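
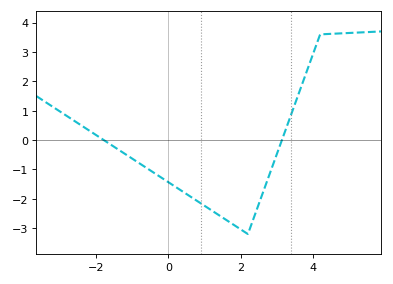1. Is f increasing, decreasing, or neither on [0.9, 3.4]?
neither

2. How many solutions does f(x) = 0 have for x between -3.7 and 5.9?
2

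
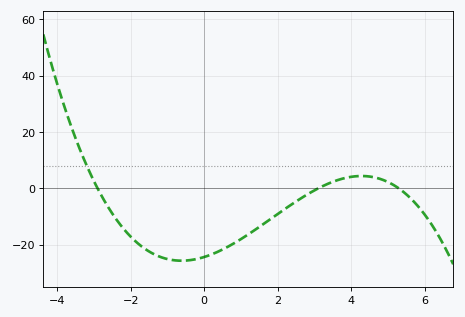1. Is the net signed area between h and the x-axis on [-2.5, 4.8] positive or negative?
negative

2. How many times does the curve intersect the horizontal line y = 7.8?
1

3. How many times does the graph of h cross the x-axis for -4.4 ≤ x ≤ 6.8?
3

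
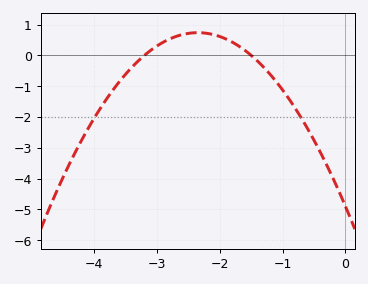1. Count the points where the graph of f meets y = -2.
2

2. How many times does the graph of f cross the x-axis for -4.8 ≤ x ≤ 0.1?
2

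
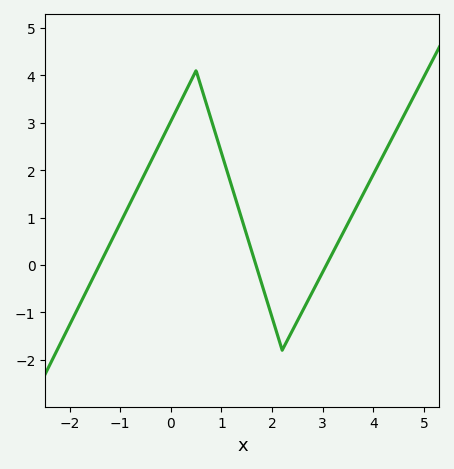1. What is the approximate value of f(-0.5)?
1.95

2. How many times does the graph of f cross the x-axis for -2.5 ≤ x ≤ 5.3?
3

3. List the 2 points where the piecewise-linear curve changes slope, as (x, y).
(0.5, 4.1); (2.2, -1.8)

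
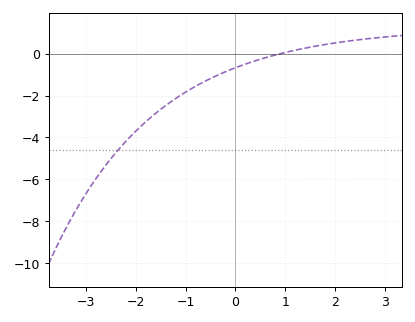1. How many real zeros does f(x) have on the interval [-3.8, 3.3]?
1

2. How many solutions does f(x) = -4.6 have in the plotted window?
1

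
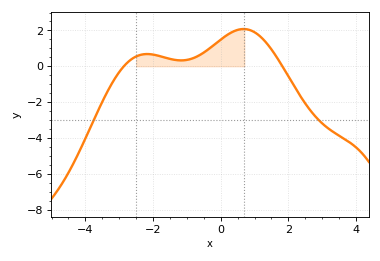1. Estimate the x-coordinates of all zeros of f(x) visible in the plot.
-2.8, 1.8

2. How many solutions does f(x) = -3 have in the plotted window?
2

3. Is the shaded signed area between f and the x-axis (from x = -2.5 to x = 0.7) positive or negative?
positive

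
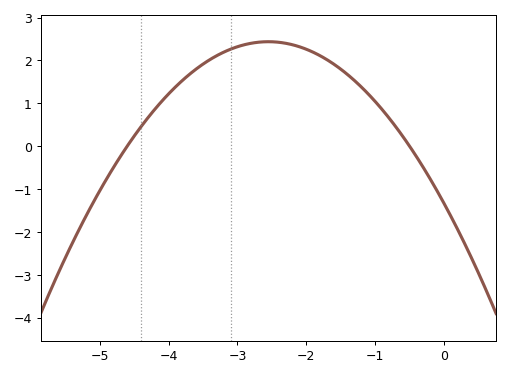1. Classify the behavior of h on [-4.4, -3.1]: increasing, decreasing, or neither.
increasing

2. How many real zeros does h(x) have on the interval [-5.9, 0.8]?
2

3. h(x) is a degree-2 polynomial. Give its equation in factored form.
y = -0.58(x + 4.6)(x + 0.5)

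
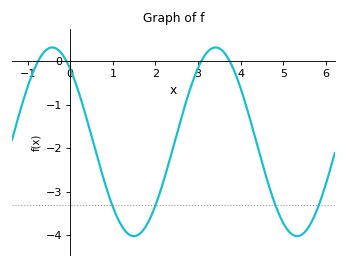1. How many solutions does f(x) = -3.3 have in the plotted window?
4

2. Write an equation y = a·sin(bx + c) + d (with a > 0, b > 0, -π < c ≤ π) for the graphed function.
y = 2.17sin(1.6x + 2.3) - 1.85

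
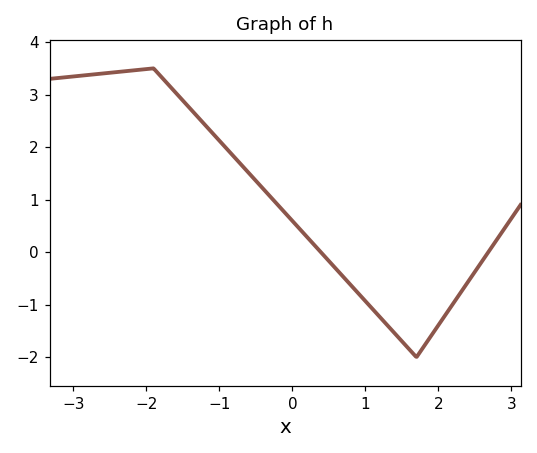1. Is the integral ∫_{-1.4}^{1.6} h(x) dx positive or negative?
positive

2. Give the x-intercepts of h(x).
0.391, 2.68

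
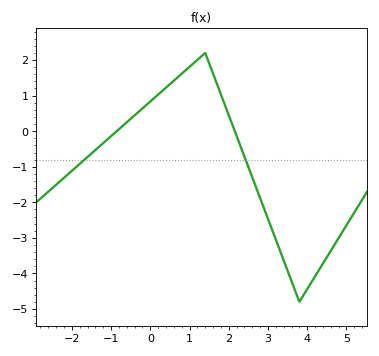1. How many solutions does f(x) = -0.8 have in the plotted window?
2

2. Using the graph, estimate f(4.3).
-3.9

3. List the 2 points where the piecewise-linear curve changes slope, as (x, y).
(1.4, 2.2); (3.8, -4.8)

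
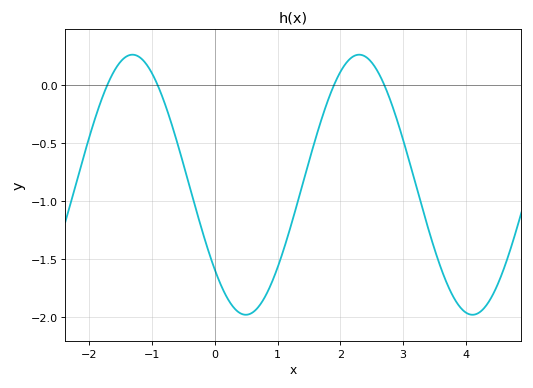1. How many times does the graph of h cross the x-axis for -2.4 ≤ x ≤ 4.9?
4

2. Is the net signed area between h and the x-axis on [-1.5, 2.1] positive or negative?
negative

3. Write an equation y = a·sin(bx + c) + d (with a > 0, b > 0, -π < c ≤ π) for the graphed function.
y = 1.12sin(1.7x - 2.4) - 0.86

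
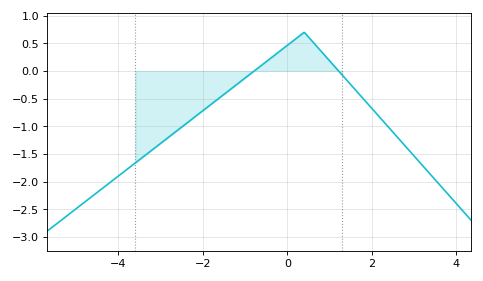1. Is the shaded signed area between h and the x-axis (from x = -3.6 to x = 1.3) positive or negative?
negative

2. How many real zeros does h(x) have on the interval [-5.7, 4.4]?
2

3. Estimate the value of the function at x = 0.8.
0.356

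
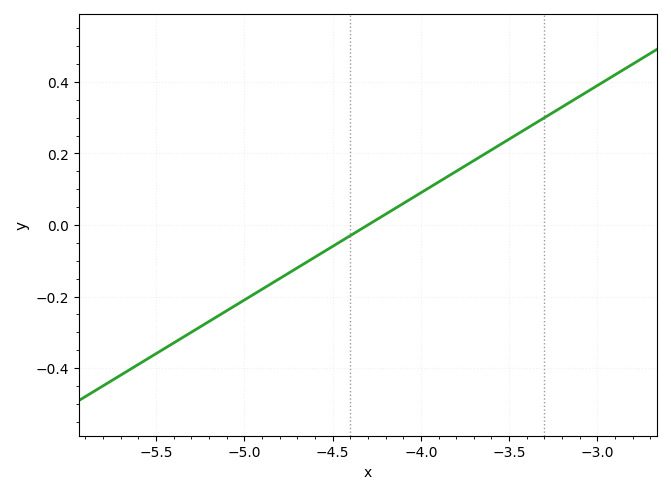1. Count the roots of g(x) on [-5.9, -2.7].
1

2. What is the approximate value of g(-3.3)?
0.3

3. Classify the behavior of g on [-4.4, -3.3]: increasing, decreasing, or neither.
increasing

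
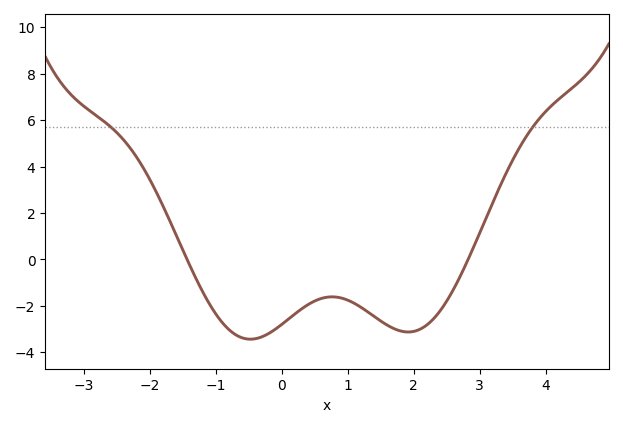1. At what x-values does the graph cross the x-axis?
-1.44, 2.83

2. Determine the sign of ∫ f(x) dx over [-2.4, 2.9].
negative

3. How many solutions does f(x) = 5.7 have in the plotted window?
2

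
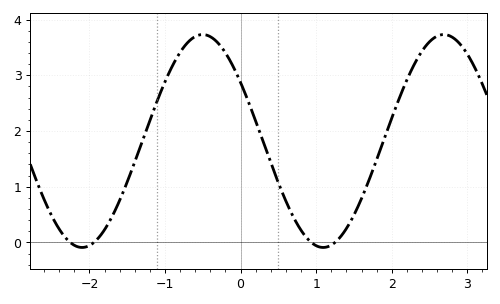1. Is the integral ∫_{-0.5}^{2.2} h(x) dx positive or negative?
positive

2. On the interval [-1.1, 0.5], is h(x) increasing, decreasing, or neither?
neither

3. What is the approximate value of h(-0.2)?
3.4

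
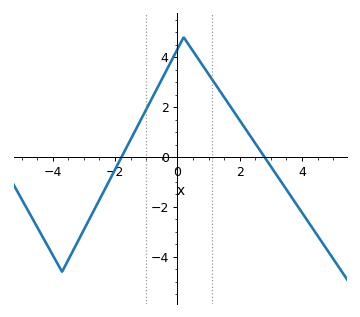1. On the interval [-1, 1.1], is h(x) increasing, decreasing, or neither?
neither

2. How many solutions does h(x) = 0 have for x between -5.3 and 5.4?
2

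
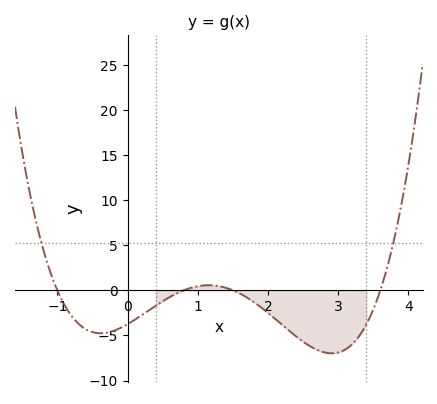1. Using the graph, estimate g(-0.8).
-3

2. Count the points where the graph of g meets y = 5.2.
2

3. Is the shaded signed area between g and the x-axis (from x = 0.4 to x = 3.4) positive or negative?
negative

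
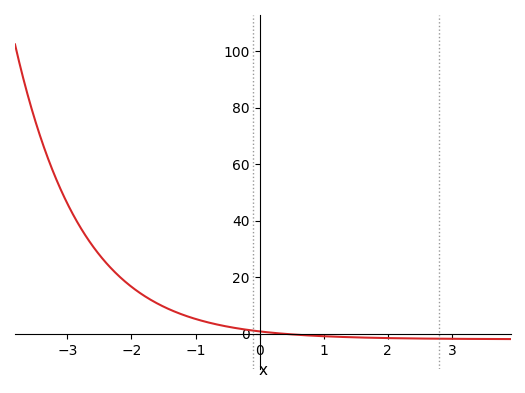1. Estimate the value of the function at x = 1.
0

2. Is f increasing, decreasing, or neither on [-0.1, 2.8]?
decreasing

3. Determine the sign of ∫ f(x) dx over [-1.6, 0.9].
positive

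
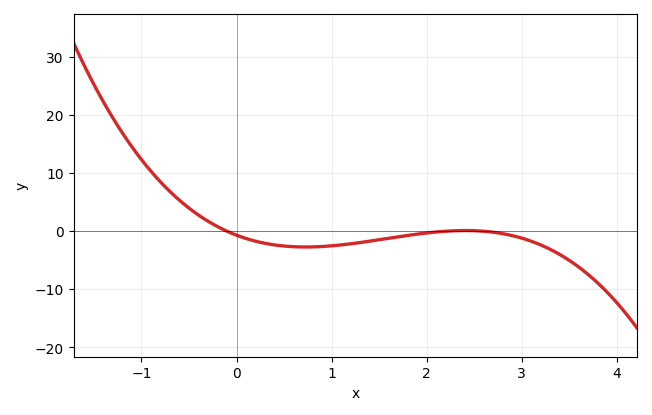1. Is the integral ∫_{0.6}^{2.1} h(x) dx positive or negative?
negative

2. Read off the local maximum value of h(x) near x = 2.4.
0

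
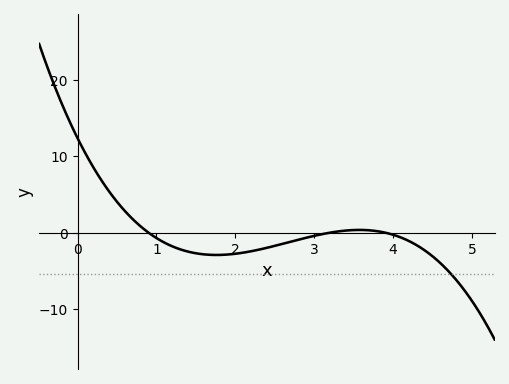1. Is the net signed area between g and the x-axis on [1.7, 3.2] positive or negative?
negative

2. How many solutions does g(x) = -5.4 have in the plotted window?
1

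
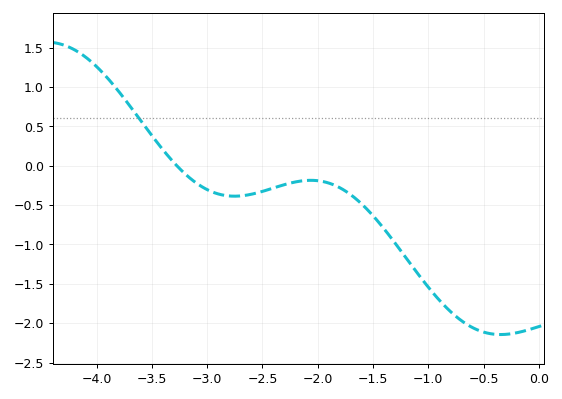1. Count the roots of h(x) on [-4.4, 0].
1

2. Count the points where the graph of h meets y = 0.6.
1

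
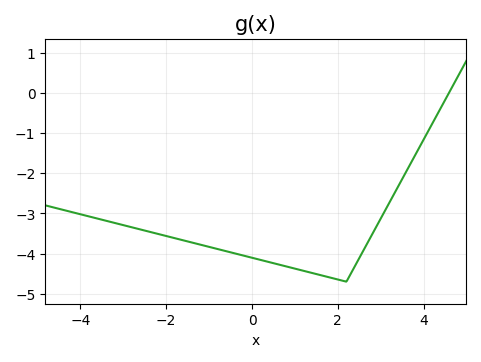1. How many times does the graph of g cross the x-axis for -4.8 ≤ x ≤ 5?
1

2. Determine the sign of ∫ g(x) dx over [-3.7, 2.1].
negative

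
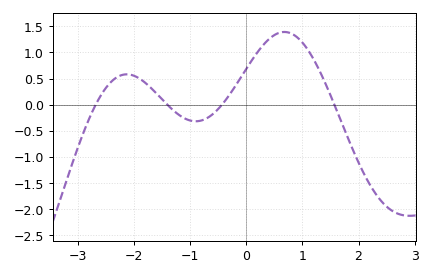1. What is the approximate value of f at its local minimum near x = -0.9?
-0.3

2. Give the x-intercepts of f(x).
-2.7, -1.4, -0.4, 1.6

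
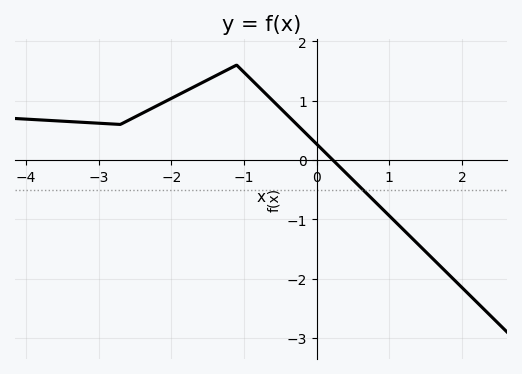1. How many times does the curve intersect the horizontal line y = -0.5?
1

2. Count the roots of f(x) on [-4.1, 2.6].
1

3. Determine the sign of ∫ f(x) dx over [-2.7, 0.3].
positive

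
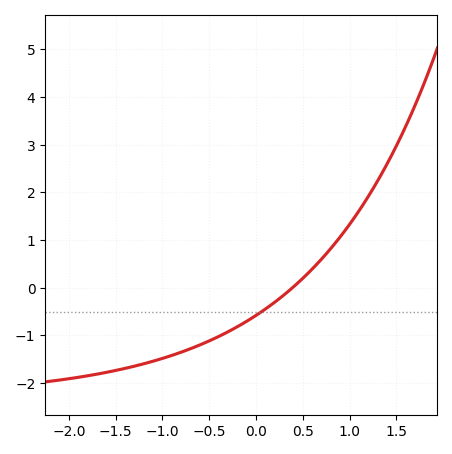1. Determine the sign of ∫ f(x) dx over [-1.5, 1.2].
negative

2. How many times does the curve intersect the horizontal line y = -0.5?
1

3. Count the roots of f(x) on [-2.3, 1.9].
1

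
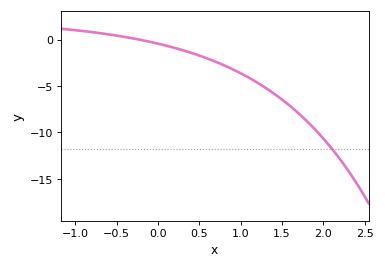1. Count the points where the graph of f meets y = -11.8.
1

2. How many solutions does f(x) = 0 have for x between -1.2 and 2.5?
1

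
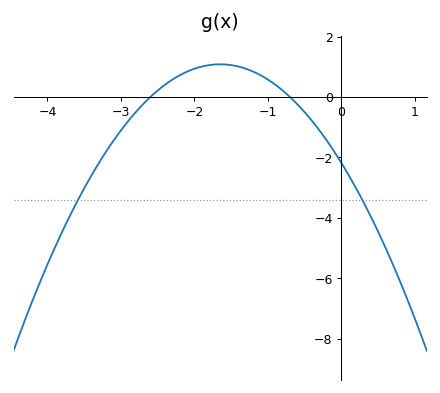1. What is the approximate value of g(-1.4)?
1.01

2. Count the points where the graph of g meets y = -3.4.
2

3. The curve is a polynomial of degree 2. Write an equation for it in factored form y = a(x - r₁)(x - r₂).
y = -1.2(x + 2.6)(x + 0.7)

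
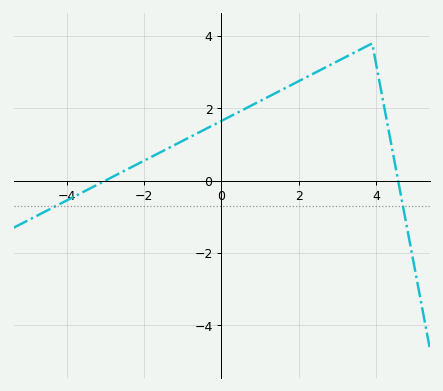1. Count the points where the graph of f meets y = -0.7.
2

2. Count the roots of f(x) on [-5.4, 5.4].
2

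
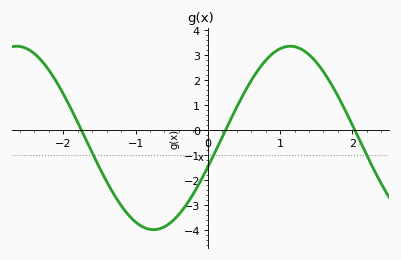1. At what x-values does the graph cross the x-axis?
-1.75, 0.243, 2.04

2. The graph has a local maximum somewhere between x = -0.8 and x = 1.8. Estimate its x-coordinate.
1.14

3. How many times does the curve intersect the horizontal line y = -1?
3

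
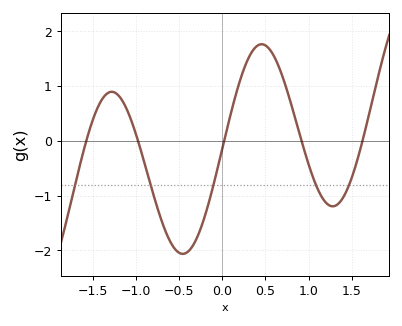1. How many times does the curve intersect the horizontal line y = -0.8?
5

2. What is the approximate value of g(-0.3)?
-1.8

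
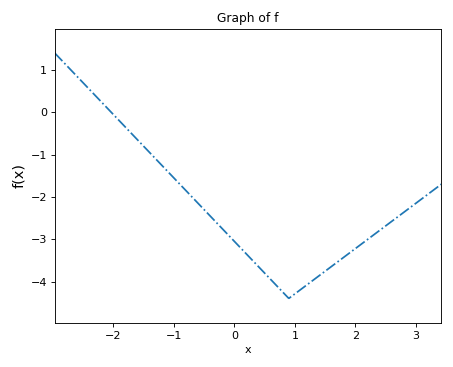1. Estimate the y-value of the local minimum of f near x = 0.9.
-4.4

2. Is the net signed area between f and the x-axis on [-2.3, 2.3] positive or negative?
negative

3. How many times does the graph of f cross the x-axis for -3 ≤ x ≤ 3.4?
1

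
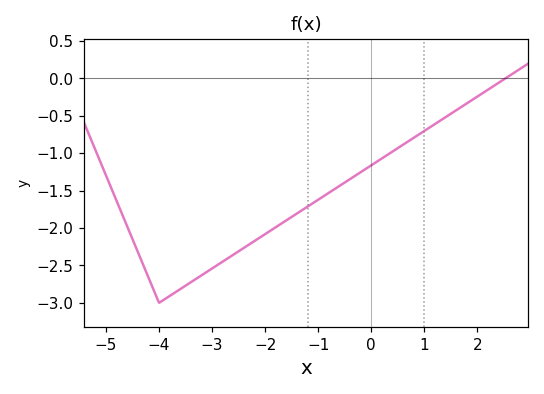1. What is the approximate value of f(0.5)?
-0.933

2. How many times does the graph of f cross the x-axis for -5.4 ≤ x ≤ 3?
1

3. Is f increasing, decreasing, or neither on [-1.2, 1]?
increasing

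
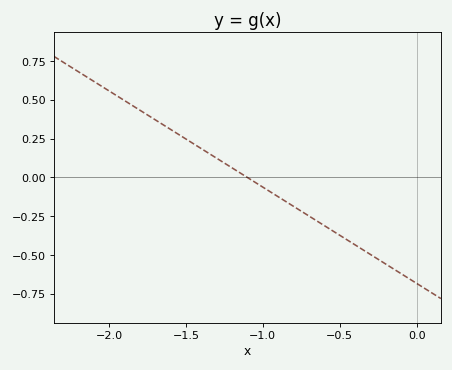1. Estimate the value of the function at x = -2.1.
0.62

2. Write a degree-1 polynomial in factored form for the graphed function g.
y = -0.62(x + 1.1)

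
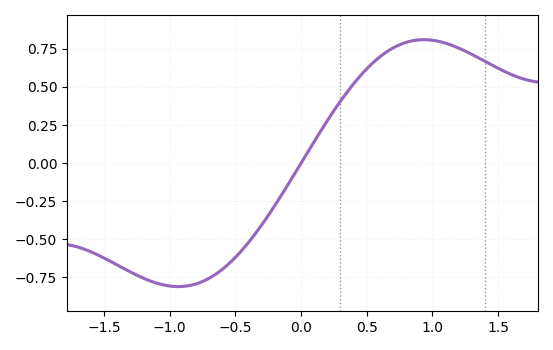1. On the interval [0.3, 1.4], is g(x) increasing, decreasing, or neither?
neither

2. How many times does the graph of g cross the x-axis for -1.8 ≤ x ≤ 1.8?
1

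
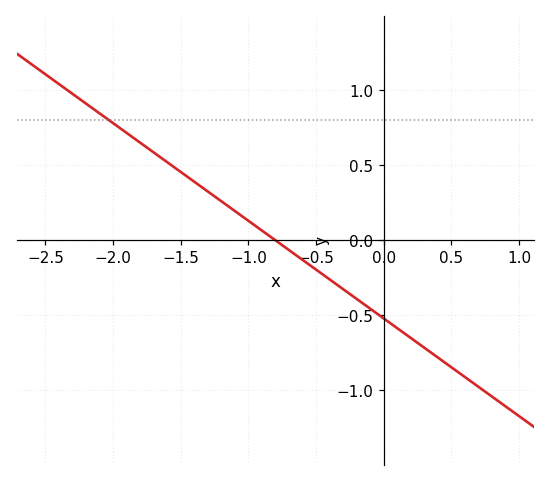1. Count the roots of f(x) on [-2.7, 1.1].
1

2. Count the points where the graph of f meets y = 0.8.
1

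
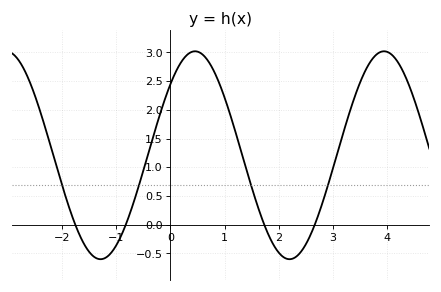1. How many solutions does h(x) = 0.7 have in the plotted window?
4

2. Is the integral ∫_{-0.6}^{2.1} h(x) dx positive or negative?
positive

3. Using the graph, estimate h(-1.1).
-0.495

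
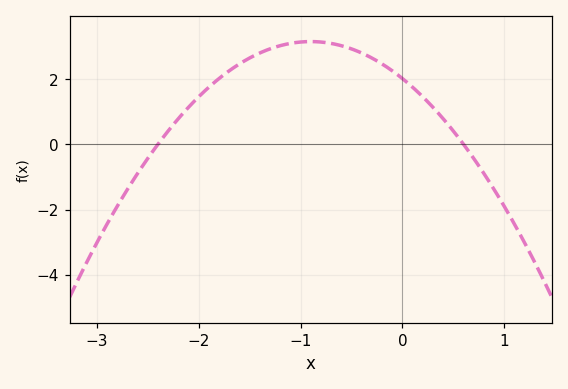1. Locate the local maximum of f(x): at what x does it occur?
-0.9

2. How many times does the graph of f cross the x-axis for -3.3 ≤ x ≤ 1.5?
2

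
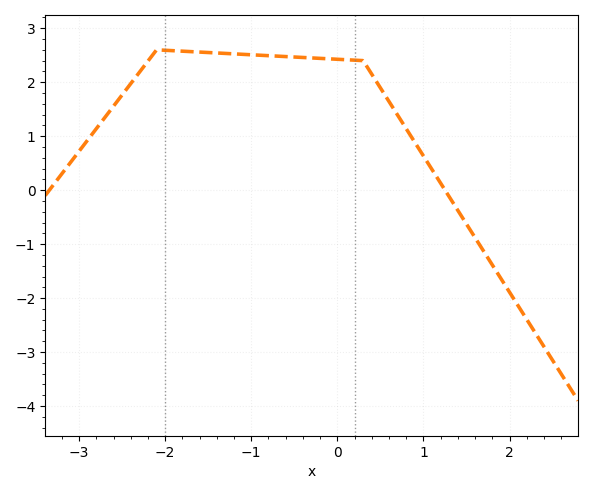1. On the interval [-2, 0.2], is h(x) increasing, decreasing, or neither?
decreasing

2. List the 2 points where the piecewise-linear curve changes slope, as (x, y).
(-2.1, 2.6); (0.3, 2.4)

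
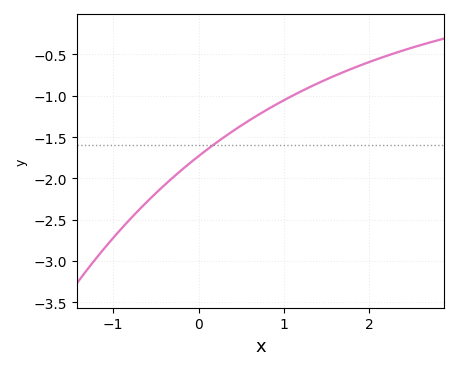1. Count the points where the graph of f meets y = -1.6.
1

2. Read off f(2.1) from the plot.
-0.55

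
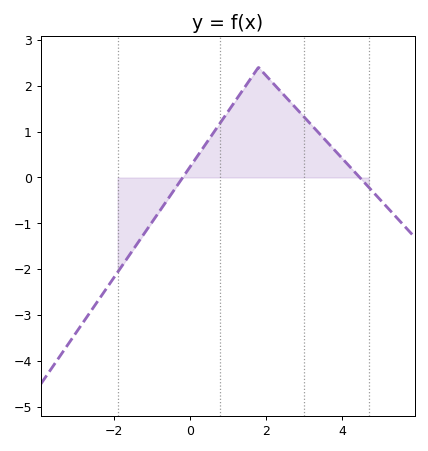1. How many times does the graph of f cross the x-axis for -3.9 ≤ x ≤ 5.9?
2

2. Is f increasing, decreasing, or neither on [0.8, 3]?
neither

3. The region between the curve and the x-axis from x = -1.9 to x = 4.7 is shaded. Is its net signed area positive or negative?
positive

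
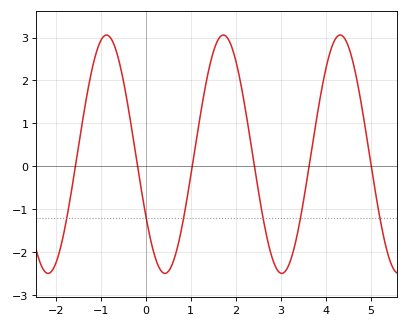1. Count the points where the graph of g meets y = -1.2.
6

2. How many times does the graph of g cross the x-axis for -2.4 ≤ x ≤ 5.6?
6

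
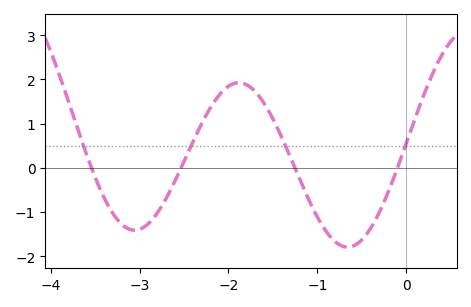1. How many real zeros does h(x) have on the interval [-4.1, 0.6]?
4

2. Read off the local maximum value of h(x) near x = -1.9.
1.9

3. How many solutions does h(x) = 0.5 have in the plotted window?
4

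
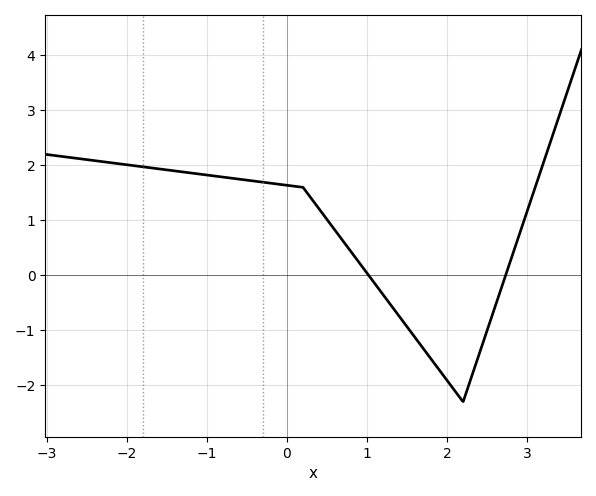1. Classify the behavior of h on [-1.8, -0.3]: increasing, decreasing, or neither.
decreasing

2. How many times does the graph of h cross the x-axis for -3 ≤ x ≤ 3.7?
2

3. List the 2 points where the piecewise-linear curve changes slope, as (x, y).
(0.2, 1.6); (2.2, -2.3)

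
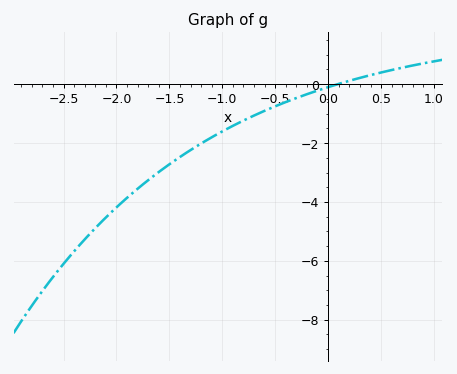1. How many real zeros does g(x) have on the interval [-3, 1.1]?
1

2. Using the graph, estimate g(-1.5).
-2.8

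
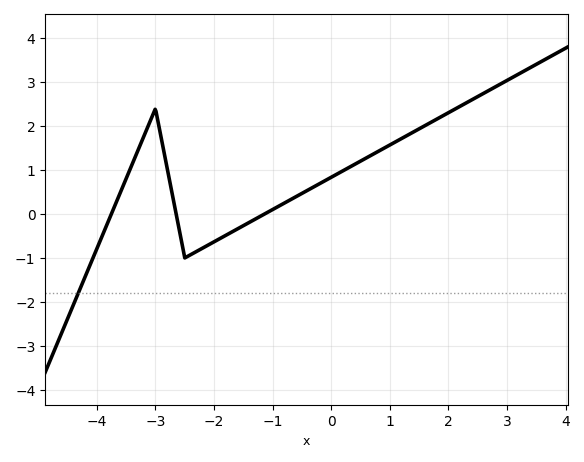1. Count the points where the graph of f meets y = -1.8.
1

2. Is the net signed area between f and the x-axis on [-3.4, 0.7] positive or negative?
positive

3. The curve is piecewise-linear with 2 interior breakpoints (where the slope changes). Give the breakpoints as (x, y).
(-3, 2.4); (-2.5, -1)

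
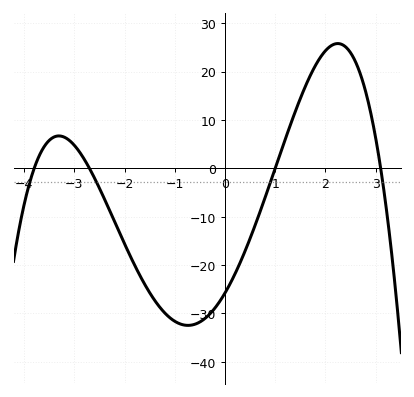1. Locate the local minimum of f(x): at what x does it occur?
-0.8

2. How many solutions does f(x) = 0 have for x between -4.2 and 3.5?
4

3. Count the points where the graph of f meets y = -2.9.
4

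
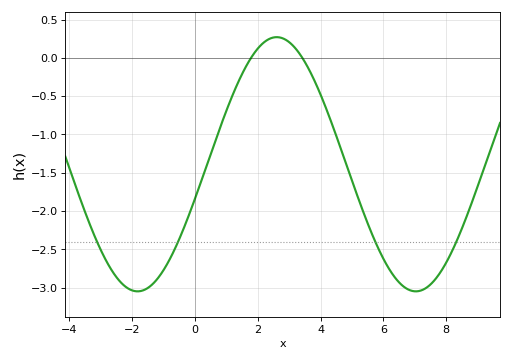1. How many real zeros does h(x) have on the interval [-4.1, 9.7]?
2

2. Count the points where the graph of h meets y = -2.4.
4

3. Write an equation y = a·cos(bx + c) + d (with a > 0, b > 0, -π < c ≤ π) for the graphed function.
y = 1.66cos(0.71x - 1.85) - 1.39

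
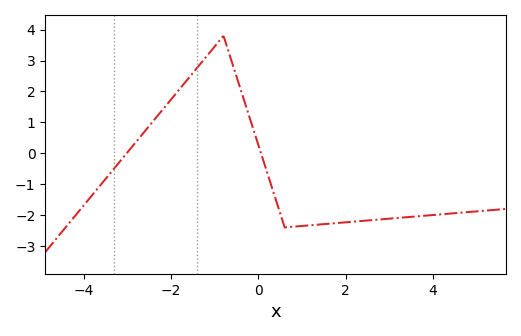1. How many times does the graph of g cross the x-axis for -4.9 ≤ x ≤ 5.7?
2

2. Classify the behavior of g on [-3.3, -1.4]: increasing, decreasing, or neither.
increasing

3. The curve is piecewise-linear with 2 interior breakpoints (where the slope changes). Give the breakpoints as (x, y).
(-0.8, 3.8); (0.6, -2.4)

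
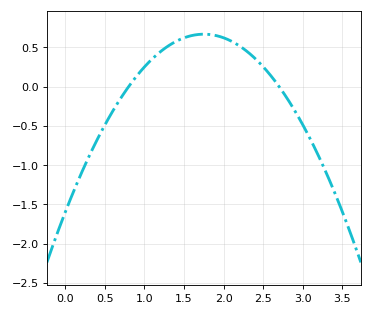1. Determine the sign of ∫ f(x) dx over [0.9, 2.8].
positive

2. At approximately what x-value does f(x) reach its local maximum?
1.75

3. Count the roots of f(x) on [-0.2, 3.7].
2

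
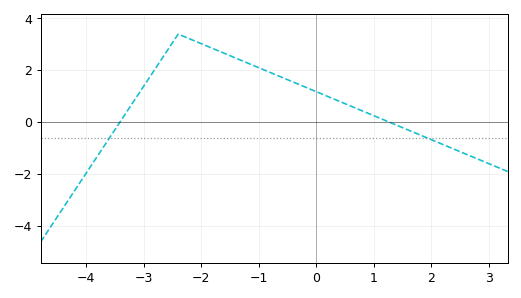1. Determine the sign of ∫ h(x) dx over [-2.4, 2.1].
positive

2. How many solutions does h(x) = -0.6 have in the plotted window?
2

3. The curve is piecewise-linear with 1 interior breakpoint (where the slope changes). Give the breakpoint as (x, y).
(-2.4, 3.4)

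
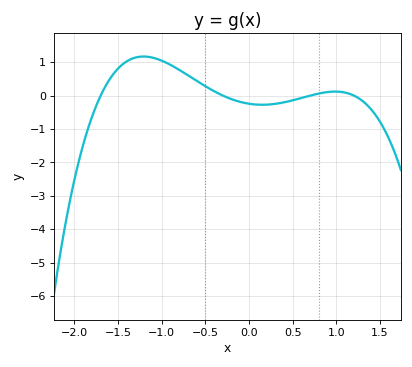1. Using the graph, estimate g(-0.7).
0.6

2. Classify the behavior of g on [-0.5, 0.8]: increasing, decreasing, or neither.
neither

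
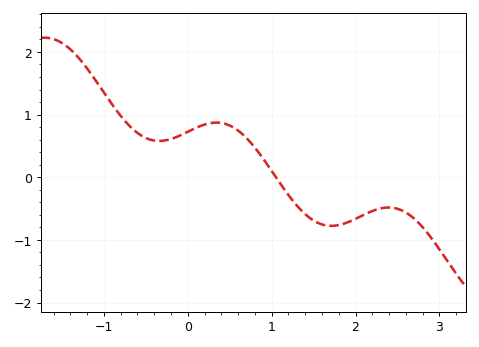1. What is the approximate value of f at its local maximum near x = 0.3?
0.873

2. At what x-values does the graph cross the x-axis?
1.05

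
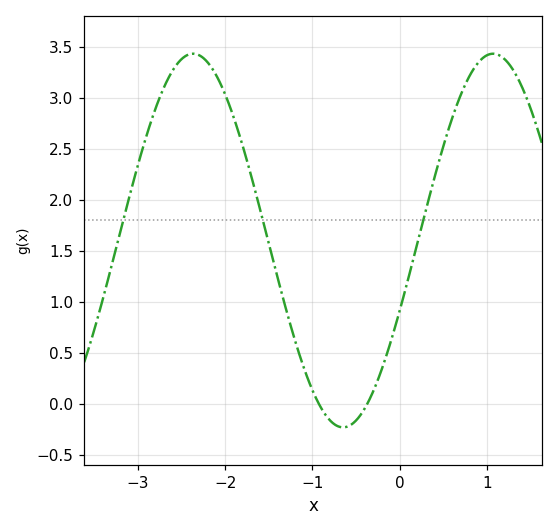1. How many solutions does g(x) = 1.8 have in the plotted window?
3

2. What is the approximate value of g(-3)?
2.33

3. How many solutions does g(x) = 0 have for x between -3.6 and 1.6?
2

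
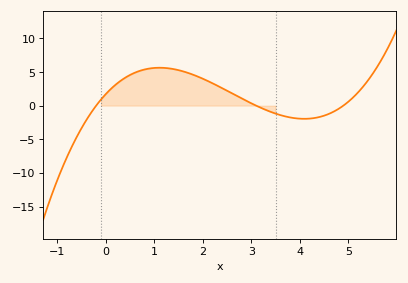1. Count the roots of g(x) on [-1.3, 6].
3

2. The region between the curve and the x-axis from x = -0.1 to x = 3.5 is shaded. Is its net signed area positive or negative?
positive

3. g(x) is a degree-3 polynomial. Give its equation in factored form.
y = 0.57(x + 0.2)(x - 3.1)(x - 4.9)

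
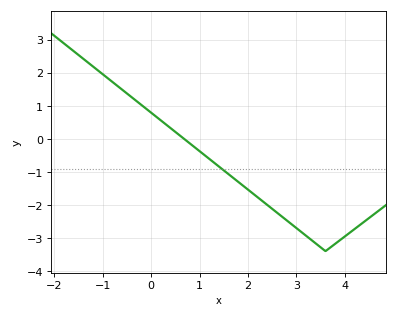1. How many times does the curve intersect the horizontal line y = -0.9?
1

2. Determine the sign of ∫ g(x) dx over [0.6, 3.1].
negative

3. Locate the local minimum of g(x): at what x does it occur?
3.6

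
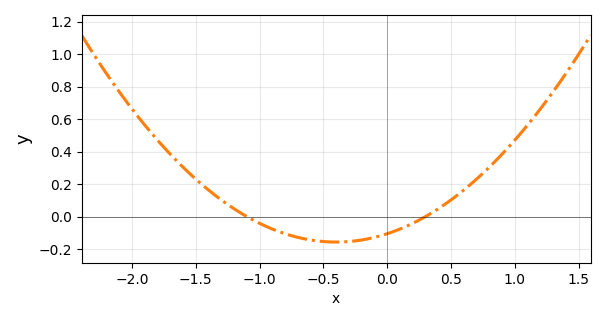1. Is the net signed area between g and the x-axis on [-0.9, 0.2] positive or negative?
negative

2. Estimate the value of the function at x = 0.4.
0.048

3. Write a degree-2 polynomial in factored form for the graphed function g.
y = 0.32(x + 1.1)(x - 0.3)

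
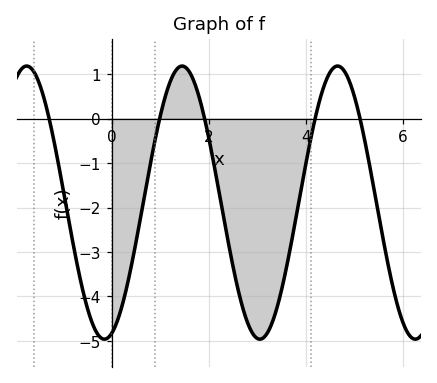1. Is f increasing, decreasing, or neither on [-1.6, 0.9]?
neither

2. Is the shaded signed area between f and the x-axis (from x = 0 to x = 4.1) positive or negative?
negative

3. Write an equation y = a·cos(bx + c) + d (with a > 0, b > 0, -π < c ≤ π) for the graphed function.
y = 3.07cos(2x - 2.8) - 1.89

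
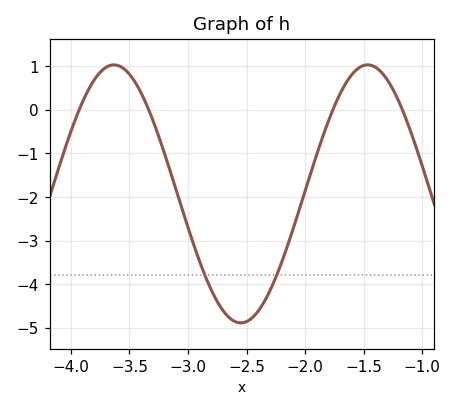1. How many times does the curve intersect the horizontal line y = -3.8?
2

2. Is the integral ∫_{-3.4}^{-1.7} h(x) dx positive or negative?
negative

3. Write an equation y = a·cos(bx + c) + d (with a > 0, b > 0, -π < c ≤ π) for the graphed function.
y = 2.96cos(2.9x - 2.03) - 1.93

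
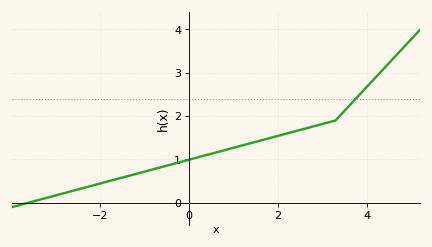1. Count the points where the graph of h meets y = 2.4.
1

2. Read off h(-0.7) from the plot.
0.8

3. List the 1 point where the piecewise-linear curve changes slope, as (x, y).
(3.3, 1.9)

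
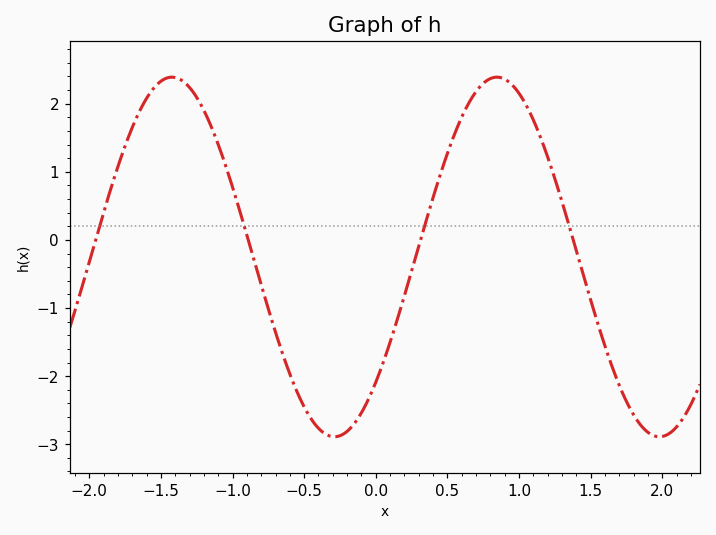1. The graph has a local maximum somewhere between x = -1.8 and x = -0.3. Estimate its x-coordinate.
-1.4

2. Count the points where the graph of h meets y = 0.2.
4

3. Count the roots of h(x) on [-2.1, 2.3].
4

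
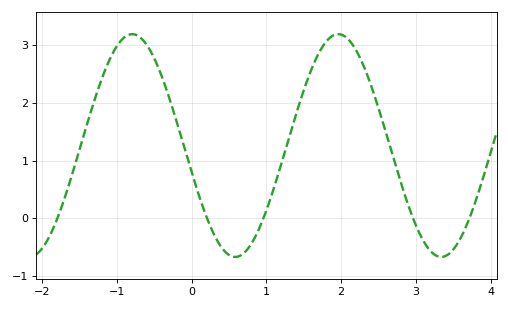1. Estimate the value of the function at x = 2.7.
1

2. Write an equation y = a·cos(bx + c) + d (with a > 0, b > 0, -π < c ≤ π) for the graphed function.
y = 1.93cos(2.3x + 1.8) + 1.26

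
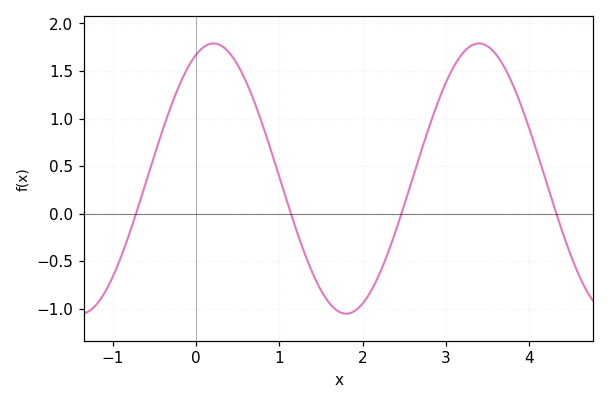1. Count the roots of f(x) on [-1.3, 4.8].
4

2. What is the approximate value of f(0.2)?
1.79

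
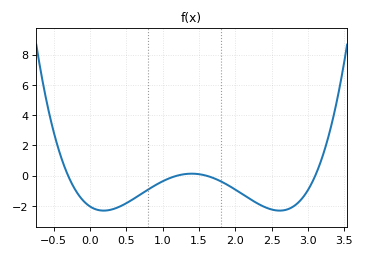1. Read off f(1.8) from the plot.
-0.373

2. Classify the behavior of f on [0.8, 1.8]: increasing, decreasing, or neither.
neither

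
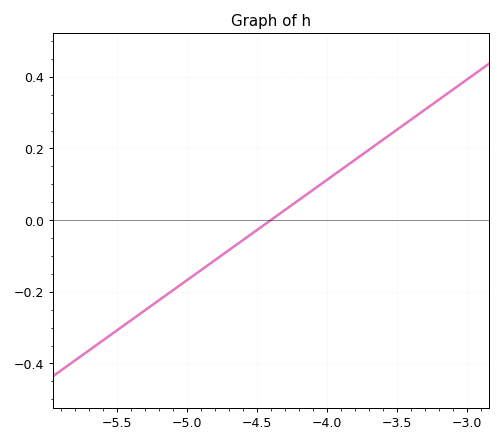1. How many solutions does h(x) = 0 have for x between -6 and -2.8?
1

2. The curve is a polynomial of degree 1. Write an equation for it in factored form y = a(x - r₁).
y = 0.28(x + 4.4)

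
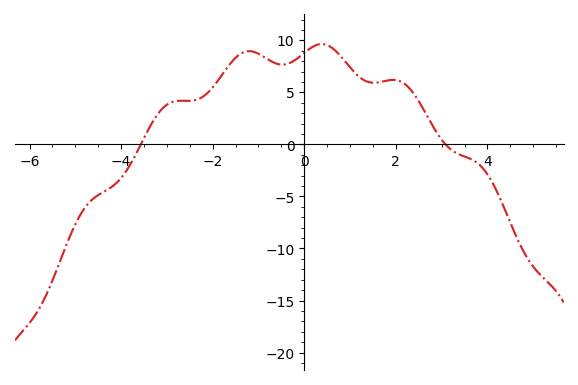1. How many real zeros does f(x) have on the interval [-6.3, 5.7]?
2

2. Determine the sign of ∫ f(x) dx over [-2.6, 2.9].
positive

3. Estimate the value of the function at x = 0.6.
9.5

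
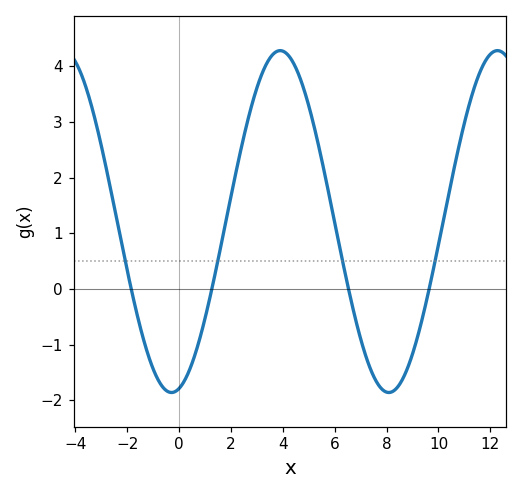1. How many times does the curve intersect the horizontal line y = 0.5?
4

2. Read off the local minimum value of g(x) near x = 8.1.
-1.86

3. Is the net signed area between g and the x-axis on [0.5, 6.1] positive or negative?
positive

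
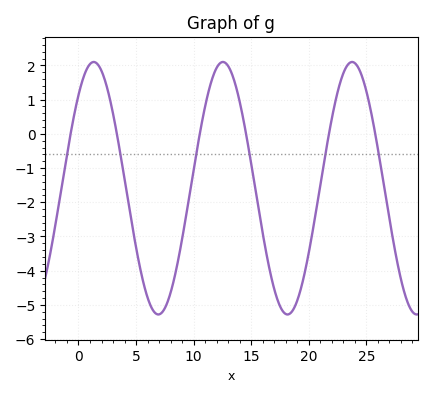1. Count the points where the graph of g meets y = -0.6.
6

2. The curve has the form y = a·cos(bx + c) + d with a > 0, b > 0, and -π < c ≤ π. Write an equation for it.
y = 3.69cos(0.56x - 0.742) - 1.59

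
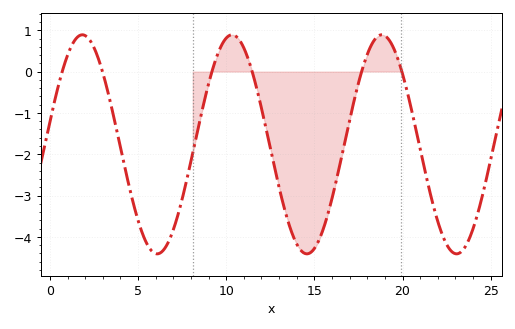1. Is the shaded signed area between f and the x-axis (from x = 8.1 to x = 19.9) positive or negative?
negative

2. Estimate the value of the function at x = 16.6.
-2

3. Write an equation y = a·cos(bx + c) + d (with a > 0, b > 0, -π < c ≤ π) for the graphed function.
y = 2.65cos(0.74x - 1.4) - 1.76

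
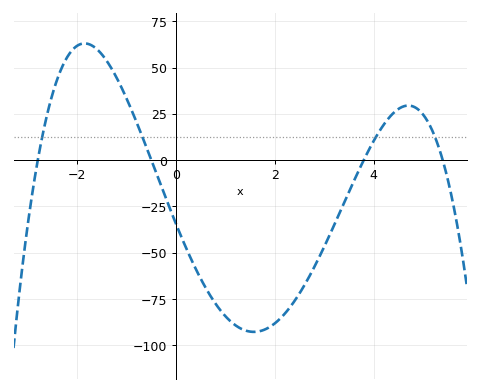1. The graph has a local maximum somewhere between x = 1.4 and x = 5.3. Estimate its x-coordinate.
4.7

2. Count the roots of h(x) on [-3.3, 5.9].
4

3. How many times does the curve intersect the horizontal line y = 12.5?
4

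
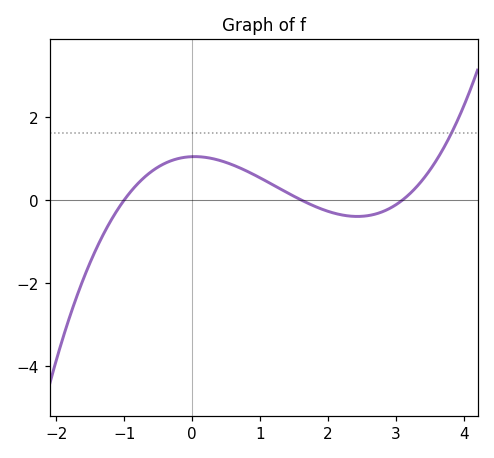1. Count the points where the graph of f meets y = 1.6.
1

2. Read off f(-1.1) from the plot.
-0.238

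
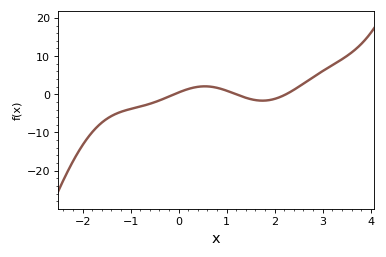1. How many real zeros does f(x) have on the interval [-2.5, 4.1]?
3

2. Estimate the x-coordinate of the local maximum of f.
0.5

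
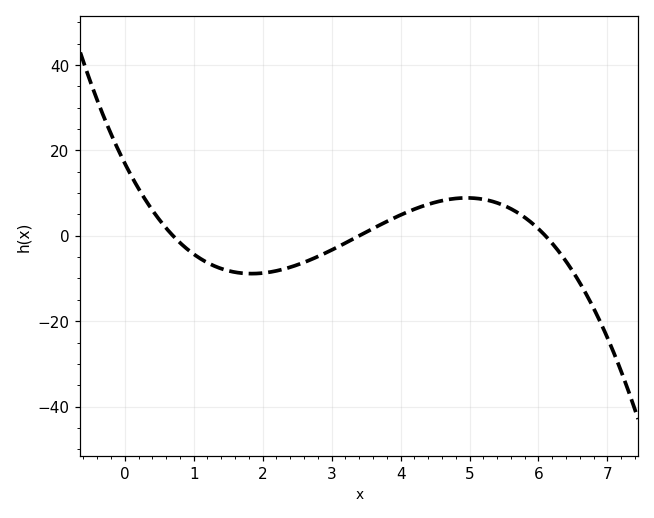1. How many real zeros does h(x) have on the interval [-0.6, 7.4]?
3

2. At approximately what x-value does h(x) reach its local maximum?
4.96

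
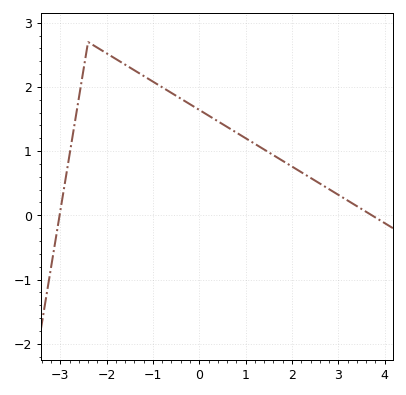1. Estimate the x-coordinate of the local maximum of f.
-2.4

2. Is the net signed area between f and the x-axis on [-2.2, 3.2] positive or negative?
positive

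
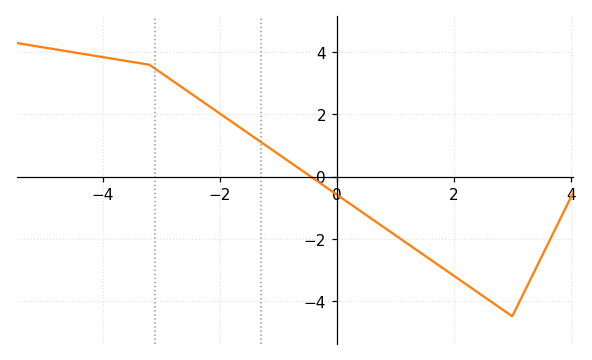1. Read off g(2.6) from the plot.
-4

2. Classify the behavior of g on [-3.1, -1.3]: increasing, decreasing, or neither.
decreasing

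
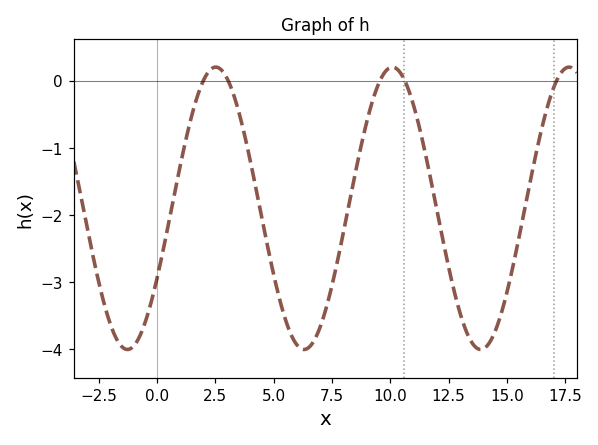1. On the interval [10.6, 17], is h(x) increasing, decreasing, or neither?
neither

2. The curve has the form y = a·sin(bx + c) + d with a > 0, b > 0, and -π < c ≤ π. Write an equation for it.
y = 2.1sin(0.83x - 0.52) - 1.9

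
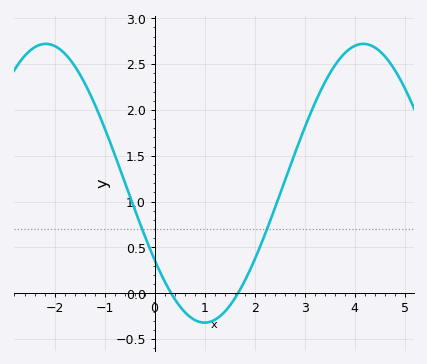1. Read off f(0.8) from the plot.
-0.291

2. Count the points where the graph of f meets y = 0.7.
2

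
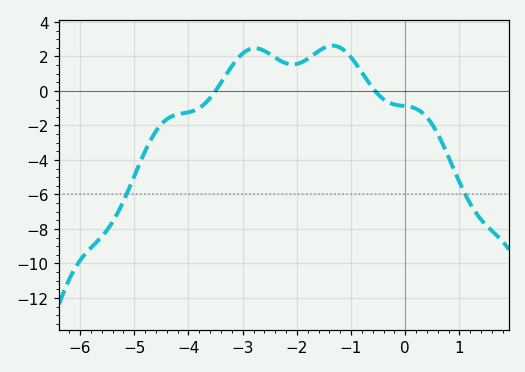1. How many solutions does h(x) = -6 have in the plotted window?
2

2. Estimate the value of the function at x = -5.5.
-8.05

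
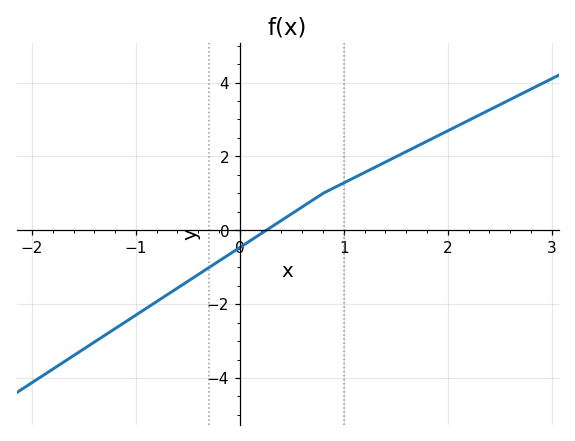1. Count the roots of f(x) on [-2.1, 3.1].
1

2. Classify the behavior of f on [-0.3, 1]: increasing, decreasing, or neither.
increasing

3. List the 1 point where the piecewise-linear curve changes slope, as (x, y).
(0.8, 1)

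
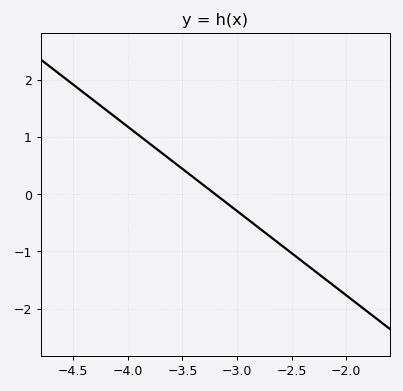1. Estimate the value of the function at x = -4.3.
1.6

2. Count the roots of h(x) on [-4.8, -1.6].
1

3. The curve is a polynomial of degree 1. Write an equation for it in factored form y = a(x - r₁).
y = -1.47(x + 3.2)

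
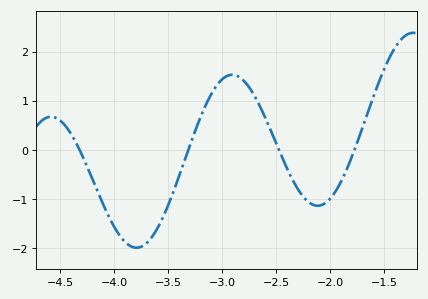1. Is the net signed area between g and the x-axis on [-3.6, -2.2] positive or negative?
positive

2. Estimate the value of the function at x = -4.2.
-0.598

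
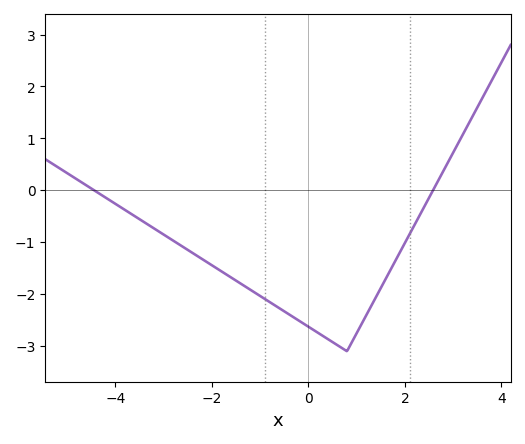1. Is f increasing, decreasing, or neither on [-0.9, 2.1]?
neither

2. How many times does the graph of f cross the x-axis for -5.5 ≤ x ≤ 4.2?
2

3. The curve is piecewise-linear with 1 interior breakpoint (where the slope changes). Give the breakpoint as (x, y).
(0.8, -3.1)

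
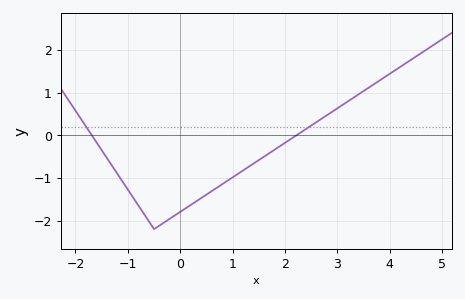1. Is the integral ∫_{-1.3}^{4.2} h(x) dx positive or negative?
negative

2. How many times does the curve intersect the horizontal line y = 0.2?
2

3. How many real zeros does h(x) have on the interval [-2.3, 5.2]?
2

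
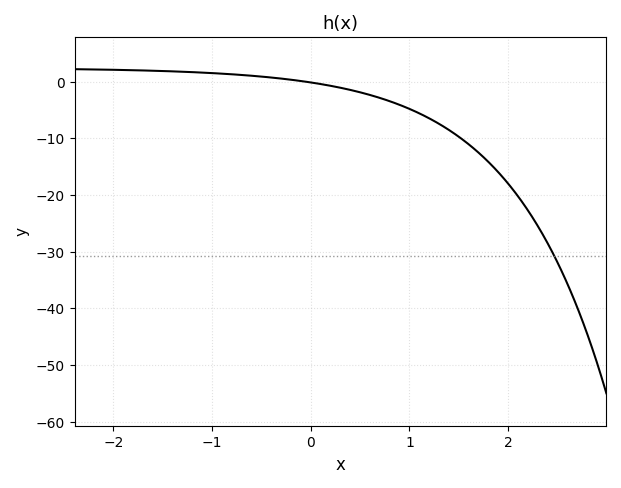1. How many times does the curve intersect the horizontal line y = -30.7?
1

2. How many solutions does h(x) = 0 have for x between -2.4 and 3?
1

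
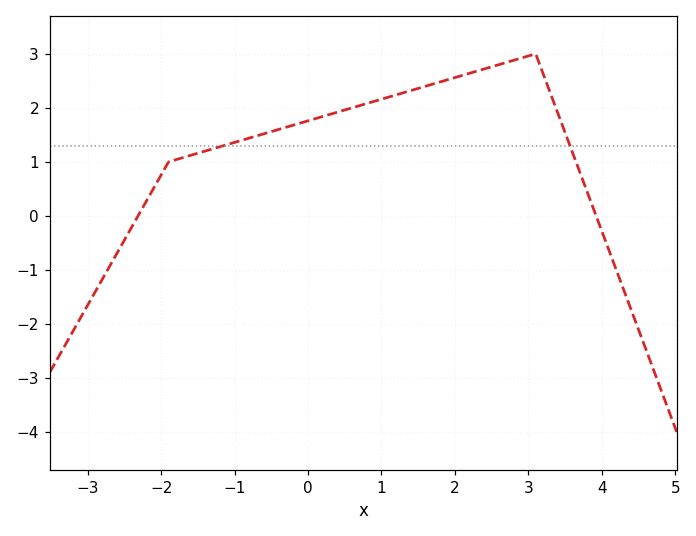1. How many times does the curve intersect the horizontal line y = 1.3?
2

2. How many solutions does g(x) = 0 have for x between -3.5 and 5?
2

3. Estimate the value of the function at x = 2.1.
2.6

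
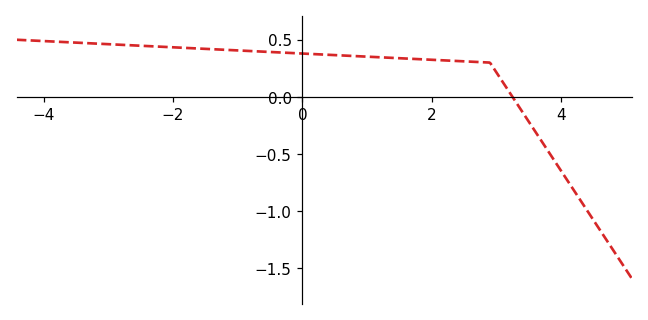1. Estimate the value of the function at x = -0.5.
0.4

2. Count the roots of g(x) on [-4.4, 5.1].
1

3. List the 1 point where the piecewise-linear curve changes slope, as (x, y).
(2.9, 0.3)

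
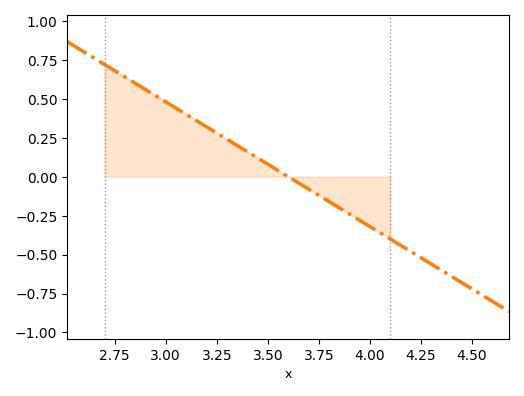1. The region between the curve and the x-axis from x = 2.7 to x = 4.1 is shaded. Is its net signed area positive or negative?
positive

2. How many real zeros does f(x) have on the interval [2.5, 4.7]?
1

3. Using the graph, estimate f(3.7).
-0.08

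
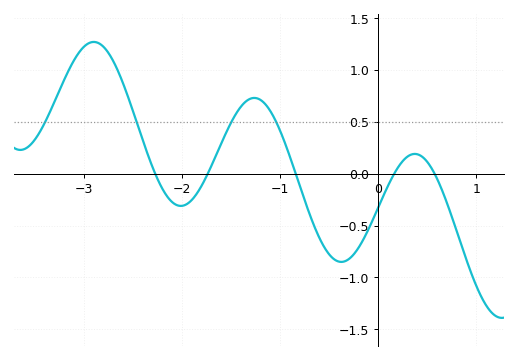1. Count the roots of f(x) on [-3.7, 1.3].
5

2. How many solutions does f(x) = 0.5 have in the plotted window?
4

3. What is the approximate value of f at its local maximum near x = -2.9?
1.25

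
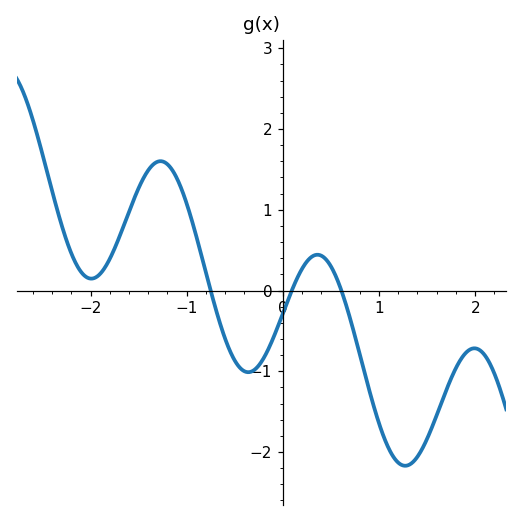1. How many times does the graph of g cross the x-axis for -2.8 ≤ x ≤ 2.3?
3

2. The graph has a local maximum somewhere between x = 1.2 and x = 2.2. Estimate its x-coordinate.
1.99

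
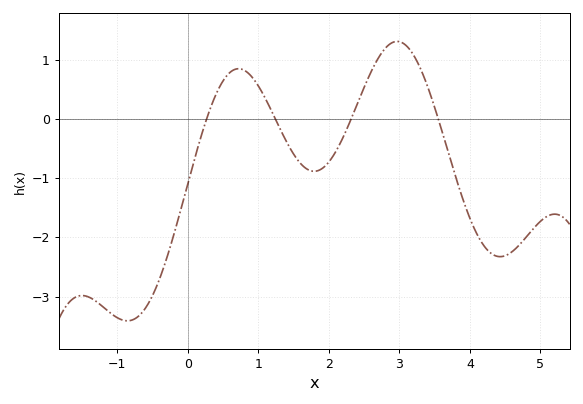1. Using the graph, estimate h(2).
-0.727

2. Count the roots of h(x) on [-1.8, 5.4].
4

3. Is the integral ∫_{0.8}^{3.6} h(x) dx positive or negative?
positive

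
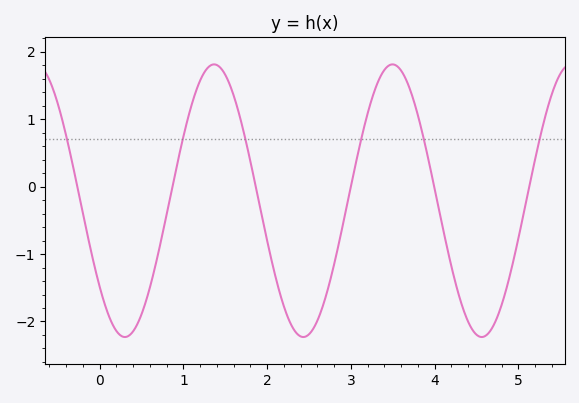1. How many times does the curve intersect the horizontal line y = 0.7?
6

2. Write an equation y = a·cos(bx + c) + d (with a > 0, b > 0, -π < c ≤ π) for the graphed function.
y = 2.02cos(3x + 2.3) - 0.21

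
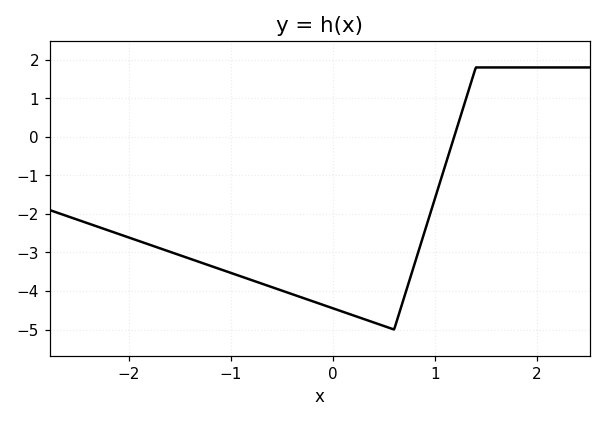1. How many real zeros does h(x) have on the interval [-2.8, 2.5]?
1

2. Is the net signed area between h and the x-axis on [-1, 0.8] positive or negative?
negative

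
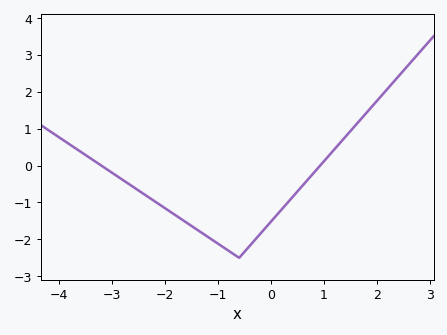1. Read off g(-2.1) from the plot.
-1.1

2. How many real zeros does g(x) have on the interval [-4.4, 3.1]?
2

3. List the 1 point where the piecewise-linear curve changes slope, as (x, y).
(-0.6, -2.5)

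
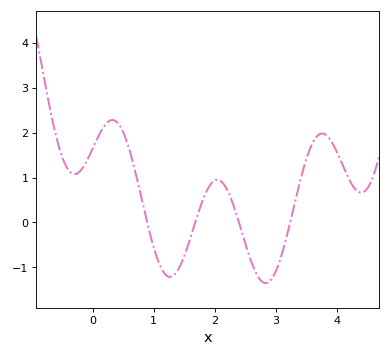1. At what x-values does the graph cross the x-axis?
0.894, 1.68, 2.4, 3.23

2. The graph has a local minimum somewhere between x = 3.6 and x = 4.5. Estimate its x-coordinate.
4.4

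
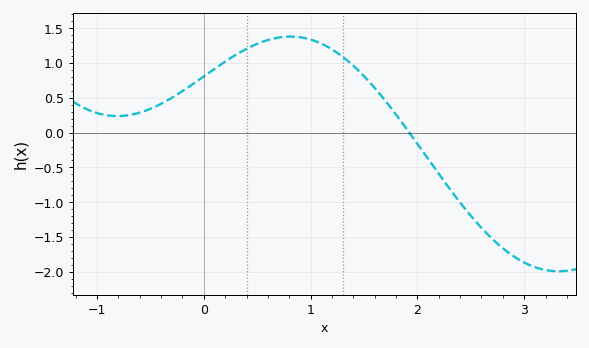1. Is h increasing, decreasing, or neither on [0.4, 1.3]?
neither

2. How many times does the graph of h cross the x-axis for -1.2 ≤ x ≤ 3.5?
1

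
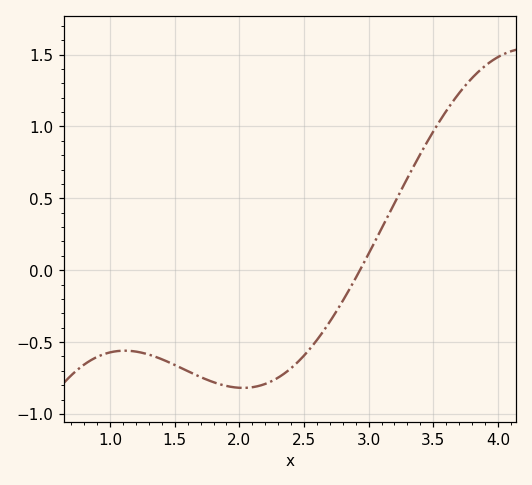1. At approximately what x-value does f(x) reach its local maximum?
1.1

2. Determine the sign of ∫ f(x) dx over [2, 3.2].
negative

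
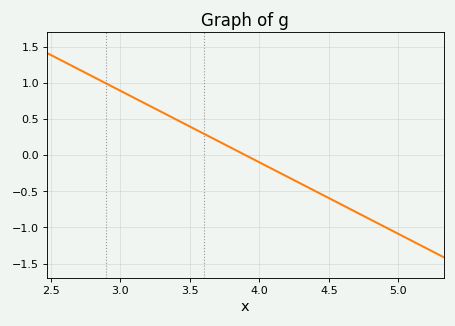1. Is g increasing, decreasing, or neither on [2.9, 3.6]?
decreasing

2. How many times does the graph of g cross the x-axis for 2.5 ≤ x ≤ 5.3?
1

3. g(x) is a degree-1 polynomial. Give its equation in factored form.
y = -0.99(x - 3.9)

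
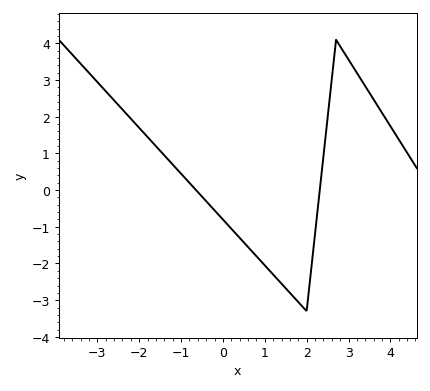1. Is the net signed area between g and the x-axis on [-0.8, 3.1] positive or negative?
negative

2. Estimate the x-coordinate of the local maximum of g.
2.8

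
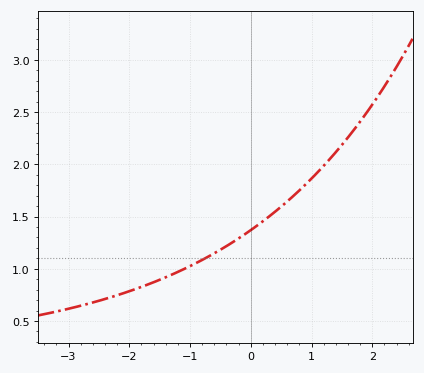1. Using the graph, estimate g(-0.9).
1.05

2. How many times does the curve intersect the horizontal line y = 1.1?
1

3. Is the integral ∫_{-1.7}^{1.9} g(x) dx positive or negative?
positive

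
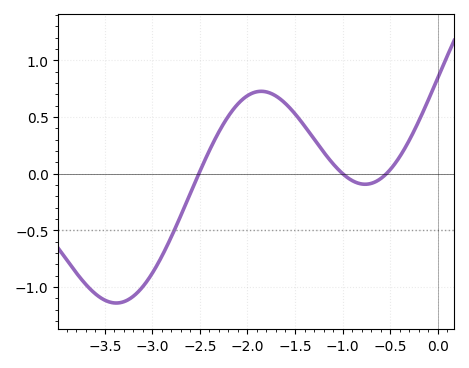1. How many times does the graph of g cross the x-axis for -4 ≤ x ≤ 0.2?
3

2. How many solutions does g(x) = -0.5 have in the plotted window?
1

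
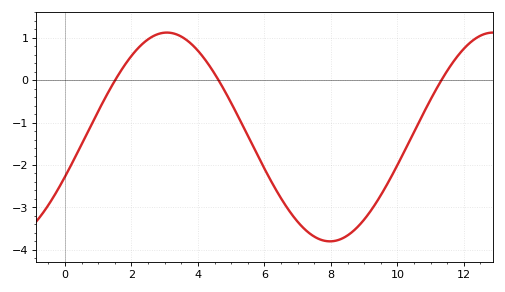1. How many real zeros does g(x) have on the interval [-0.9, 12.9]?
3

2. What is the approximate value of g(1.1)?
-0.58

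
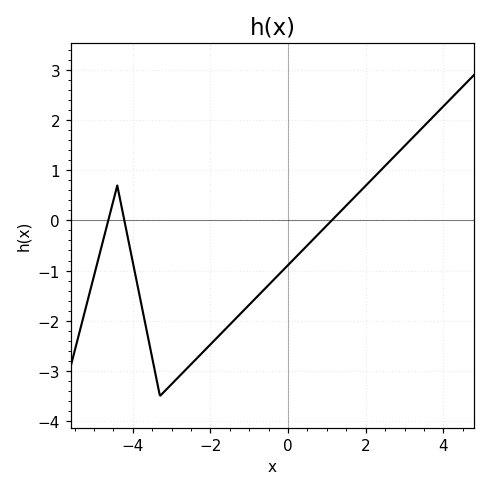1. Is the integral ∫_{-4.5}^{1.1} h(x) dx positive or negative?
negative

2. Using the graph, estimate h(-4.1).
-0.4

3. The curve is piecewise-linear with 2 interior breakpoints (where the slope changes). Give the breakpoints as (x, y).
(-4.4, 0.7); (-3.3, -3.5)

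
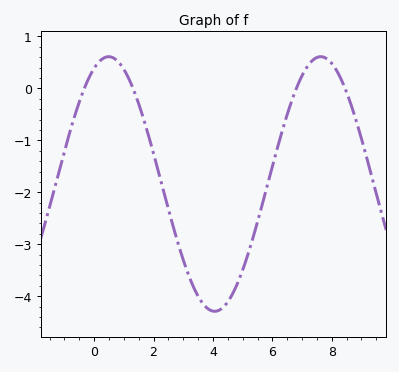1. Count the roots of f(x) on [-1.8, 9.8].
4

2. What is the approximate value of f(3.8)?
-4.23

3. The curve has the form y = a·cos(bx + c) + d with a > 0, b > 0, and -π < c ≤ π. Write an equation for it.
y = 2.45cos(0.88x - 0.43) - 1.84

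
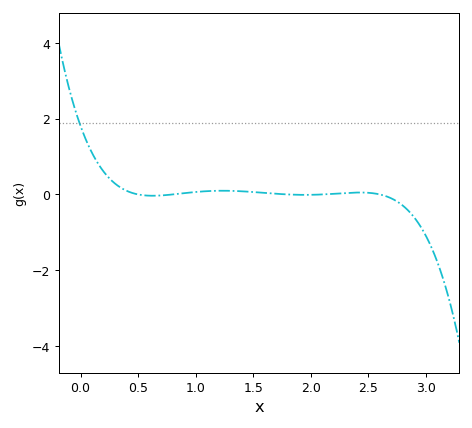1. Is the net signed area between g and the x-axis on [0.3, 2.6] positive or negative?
positive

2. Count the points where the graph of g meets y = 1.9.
1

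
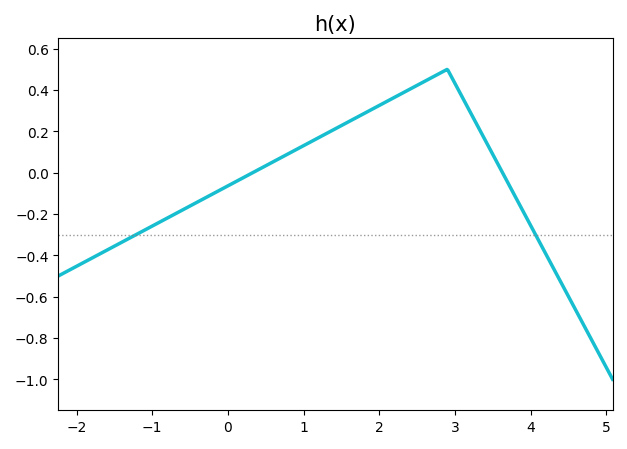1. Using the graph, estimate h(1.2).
0.169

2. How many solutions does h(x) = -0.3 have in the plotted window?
2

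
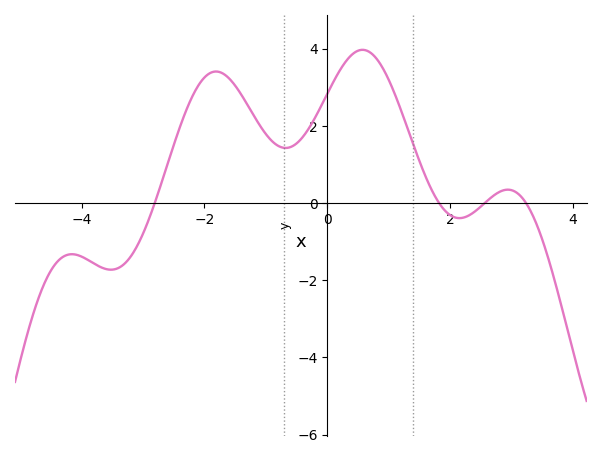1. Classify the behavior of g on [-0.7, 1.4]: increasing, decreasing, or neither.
neither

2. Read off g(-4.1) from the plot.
-1.34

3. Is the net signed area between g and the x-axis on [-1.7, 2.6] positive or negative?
positive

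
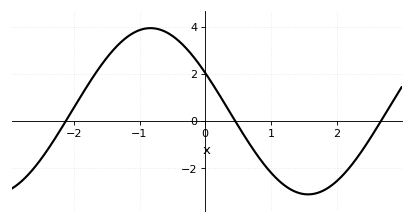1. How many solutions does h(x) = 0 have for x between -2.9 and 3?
3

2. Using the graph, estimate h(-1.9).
1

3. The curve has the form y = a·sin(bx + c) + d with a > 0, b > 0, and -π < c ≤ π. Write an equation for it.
y = 3.53sin(1.3x + 2.7) + 0.41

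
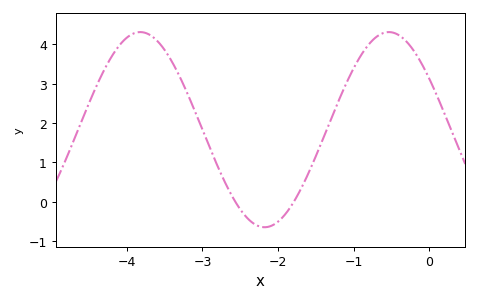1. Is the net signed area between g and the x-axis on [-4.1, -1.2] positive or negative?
positive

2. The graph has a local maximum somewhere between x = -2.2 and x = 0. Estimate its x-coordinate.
-0.5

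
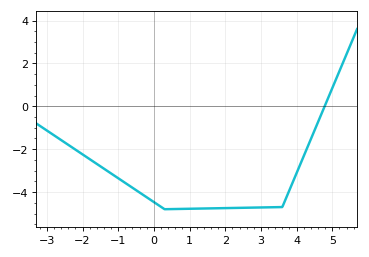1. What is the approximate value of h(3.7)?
-4.4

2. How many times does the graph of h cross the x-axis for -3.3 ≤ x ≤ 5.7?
1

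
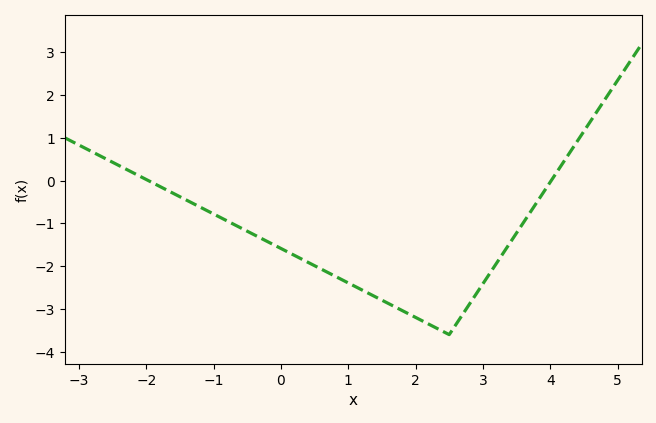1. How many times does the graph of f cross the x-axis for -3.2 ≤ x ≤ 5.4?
2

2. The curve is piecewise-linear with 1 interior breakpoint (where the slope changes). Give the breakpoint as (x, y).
(2.5, -3.6)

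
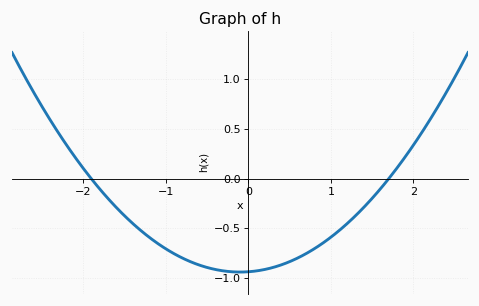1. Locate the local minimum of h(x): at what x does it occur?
-0.1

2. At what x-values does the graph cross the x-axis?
-1.9, 1.7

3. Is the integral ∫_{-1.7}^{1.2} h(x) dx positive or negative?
negative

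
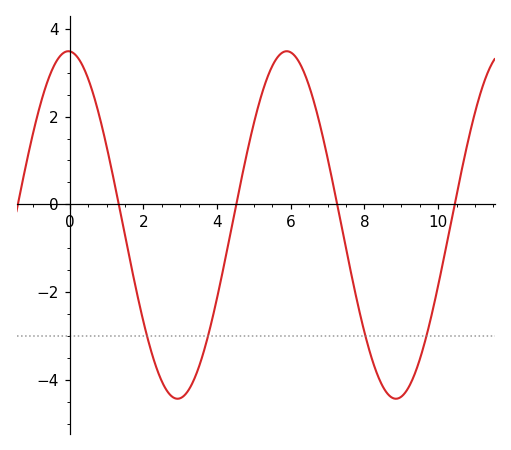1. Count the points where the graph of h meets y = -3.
4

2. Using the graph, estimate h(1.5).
-0.701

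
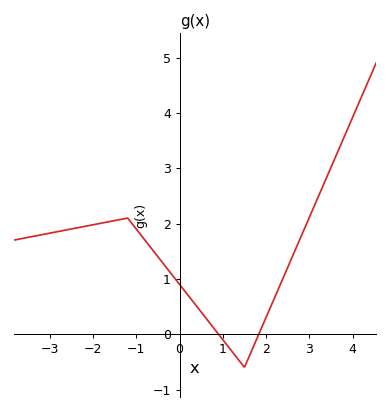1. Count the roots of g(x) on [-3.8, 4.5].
2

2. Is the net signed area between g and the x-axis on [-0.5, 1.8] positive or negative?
positive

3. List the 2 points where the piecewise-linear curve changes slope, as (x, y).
(-1.2, 2.1); (1.5, -0.6)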